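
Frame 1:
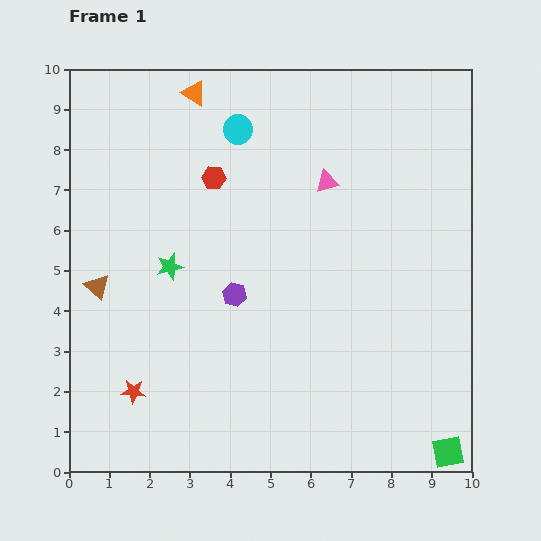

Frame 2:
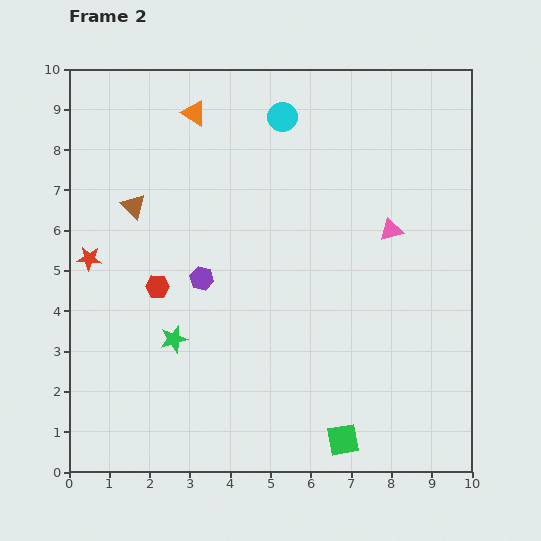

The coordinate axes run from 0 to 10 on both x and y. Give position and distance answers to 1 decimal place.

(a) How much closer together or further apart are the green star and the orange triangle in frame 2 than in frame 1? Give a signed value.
+1.3

Distance in frame 1: 4.3. Distance in frame 2: 5.6.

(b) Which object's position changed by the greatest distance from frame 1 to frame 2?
the red star

(moved 3.5; next 3.0)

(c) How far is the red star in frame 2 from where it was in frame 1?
3.5

The red star moved from (1.6, 2.0) to (0.5, 5.3), a distance of √(1.1² + 3.3²) ≈ 3.5.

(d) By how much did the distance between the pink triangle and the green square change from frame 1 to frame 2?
-2.0

Distance in frame 1: 7.3. Distance in frame 2: 5.3.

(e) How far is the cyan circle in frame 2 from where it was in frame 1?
1.1

The cyan circle moved from (4.2, 8.5) to (5.3, 8.8), a distance of √(1.1² + 0.3²) ≈ 1.1.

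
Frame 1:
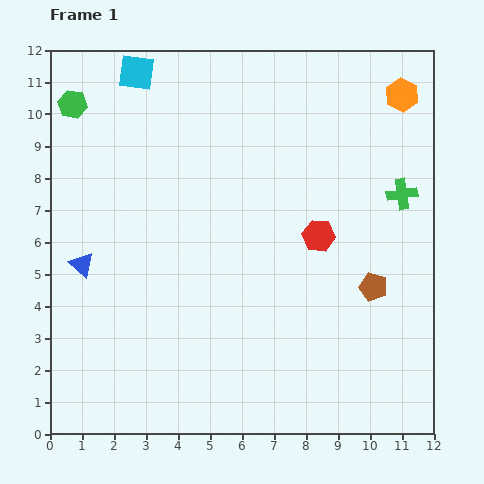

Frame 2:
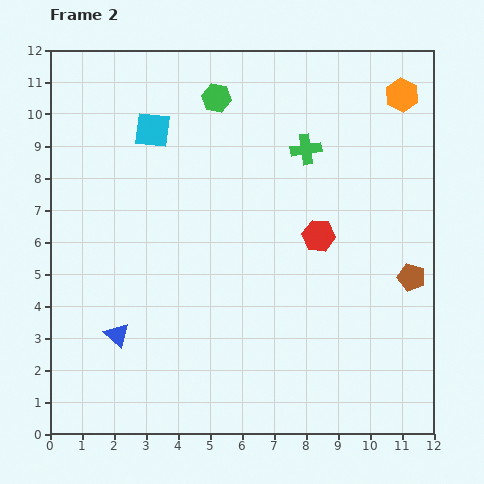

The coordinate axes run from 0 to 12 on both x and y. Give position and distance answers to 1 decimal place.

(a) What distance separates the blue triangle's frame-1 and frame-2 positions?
2.5

The blue triangle moved from (1.0, 5.3) to (2.1, 3.1), a distance of √(1.1² + 2.2²) ≈ 2.5.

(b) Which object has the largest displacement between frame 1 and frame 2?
the green hexagon

(moved 4.5; next 3.3)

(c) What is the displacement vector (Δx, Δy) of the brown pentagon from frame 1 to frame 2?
(1.2, 0.3)

The brown pentagon was at (10.1, 4.6) in frame 1 and (11.3, 4.9) in frame 2.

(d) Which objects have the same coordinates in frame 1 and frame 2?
the red hexagon, the orange hexagon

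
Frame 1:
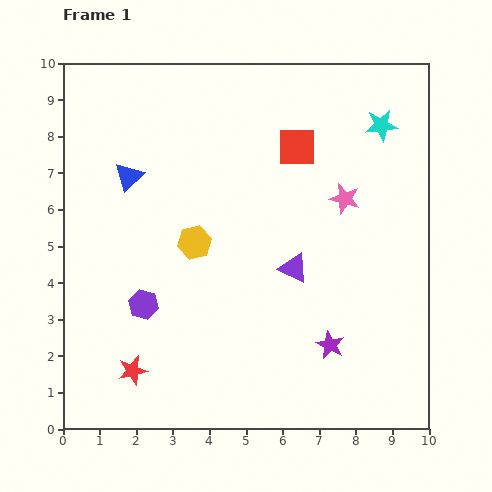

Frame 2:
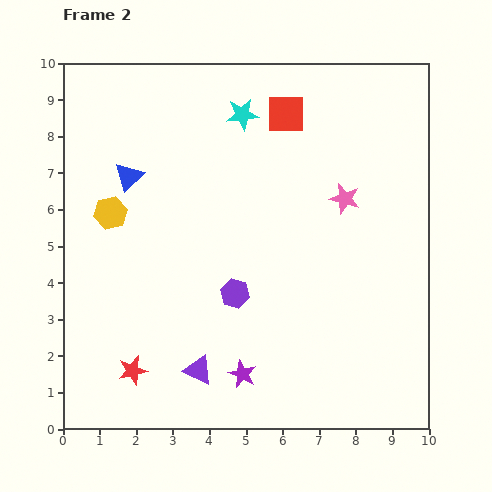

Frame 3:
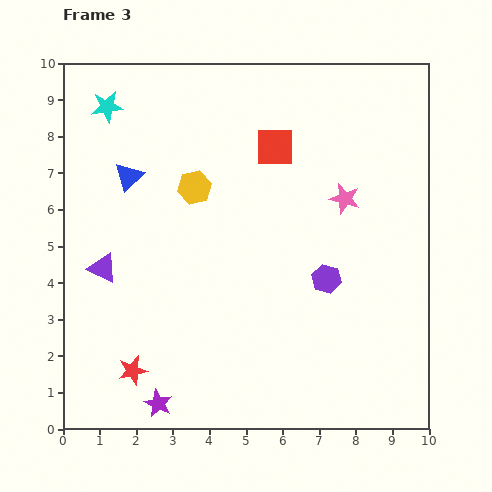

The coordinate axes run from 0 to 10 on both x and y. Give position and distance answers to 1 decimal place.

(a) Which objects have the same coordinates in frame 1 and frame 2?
the blue triangle, the red star, the pink star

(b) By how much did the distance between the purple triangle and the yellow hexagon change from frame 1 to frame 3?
+0.5

Distance in frame 1: 2.8. Distance in frame 3: 3.3.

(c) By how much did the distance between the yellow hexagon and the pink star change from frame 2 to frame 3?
-2.3

Distance in frame 2: 6.4. Distance in frame 3: 4.1.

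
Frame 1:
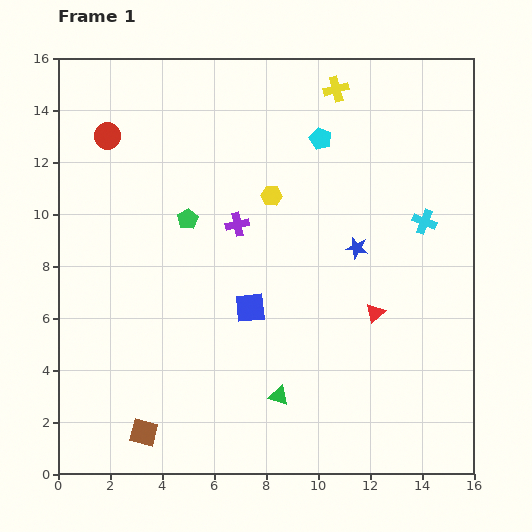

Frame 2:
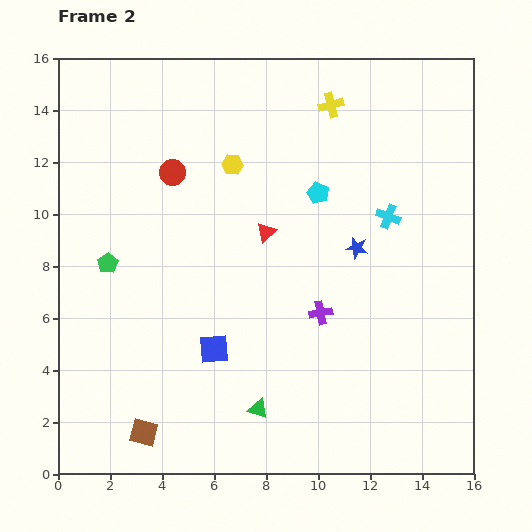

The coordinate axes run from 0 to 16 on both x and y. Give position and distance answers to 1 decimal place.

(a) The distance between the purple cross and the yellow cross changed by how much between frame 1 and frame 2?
+1.6

Distance in frame 1: 6.4. Distance in frame 2: 8.0.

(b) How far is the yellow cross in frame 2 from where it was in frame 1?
0.6

The yellow cross moved from (10.7, 14.8) to (10.5, 14.2), a distance of √(0.2² + 0.6²) ≈ 0.6.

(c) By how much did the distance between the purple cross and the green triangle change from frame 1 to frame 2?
-2.4

Distance in frame 1: 6.8. Distance in frame 2: 4.4.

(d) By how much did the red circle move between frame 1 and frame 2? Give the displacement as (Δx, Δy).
(2.5, -1.4)

The red circle was at (1.9, 13.0) in frame 1 and (4.4, 11.6) in frame 2.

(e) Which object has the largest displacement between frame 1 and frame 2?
the red triangle

(moved 5.2; next 4.7)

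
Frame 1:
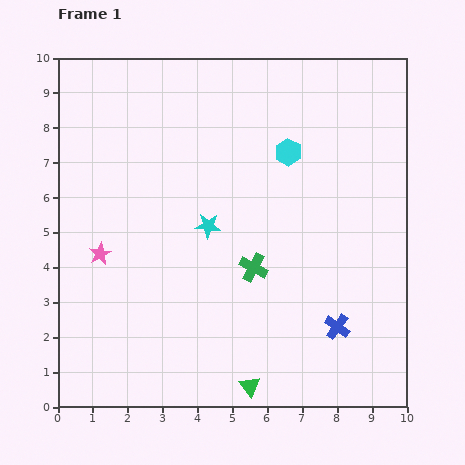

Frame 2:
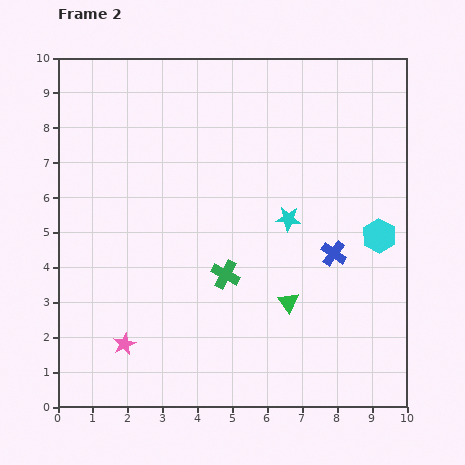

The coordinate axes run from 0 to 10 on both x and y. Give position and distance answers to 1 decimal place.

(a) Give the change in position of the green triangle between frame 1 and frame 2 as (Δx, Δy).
(1.1, 2.4)

The green triangle was at (5.5, 0.6) in frame 1 and (6.6, 3.0) in frame 2.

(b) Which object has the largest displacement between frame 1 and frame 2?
the cyan hexagon

(moved 3.5; next 2.7)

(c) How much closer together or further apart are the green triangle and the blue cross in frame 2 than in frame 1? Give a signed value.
-1.1

Distance in frame 1: 3.0. Distance in frame 2: 1.9.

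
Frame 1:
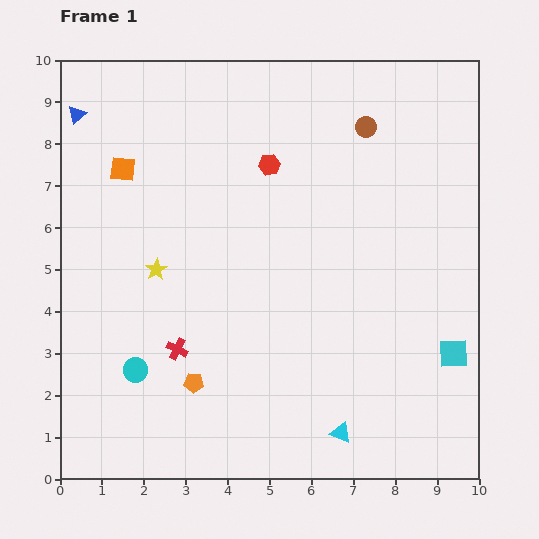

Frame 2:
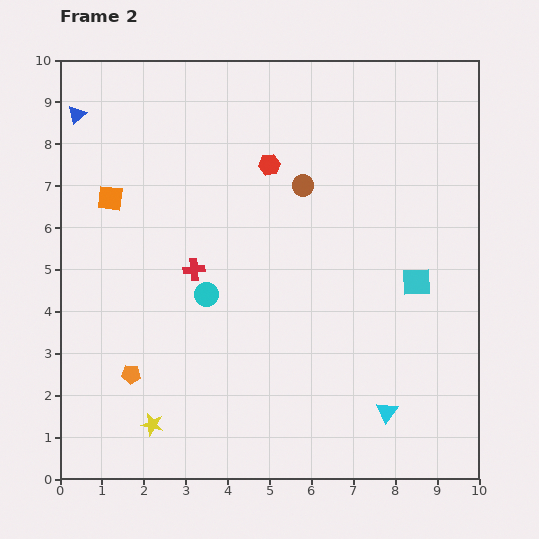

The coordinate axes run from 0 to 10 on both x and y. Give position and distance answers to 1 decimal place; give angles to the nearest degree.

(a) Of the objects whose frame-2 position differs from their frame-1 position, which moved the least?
the orange square

(moved 0.8)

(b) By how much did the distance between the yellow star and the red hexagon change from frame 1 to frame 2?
+3.1

Distance in frame 1: 3.7. Distance in frame 2: 6.8.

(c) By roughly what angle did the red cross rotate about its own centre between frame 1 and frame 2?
32° counter-clockwise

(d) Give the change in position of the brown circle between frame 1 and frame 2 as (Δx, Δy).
(-1.5, -1.4)

The brown circle was at (7.3, 8.4) in frame 1 and (5.8, 7.0) in frame 2.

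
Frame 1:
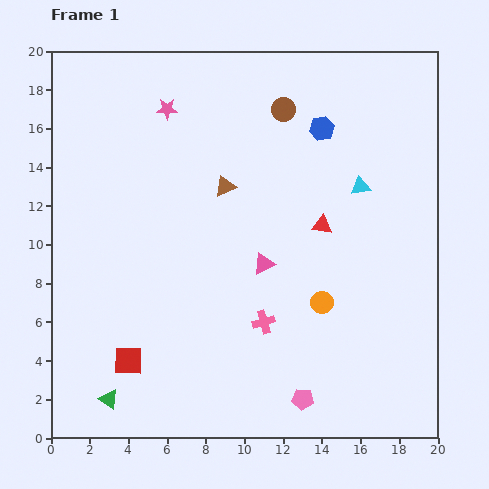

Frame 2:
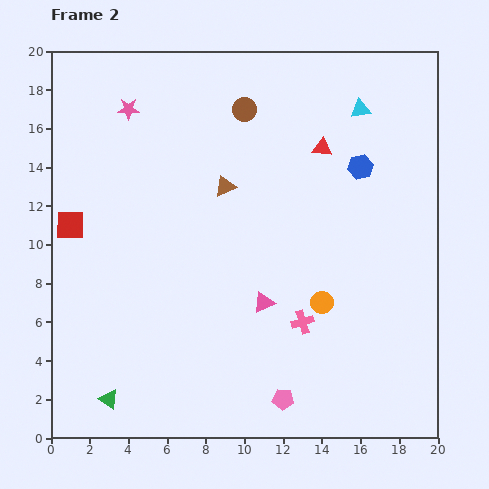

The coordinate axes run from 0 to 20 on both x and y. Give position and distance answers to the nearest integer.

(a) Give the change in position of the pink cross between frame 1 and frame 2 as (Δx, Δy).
(2, 0)

The pink cross was at (11, 6) in frame 1 and (13, 6) in frame 2.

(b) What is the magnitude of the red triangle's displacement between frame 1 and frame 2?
4

The red triangle moved from (14, 11) to (14, 15), a distance of √(0² + 4²) ≈ 4.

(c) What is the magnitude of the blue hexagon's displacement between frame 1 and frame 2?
3

The blue hexagon moved from (14, 16) to (16, 14), a distance of √(2² + 2²) ≈ 3.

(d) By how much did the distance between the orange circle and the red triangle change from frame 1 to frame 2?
+4

Distance in frame 1: 4. Distance in frame 2: 8.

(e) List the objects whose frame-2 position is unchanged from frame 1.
the orange circle, the green triangle, the brown triangle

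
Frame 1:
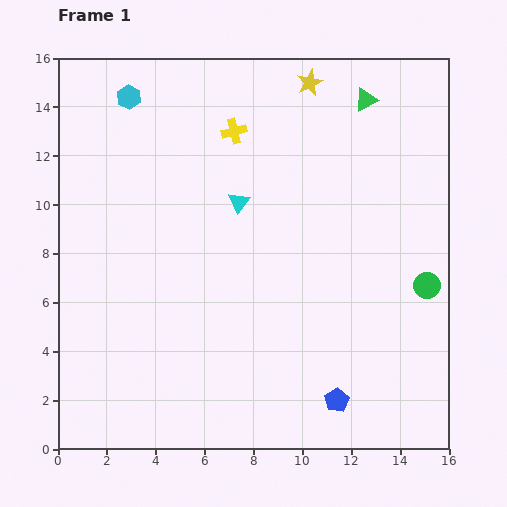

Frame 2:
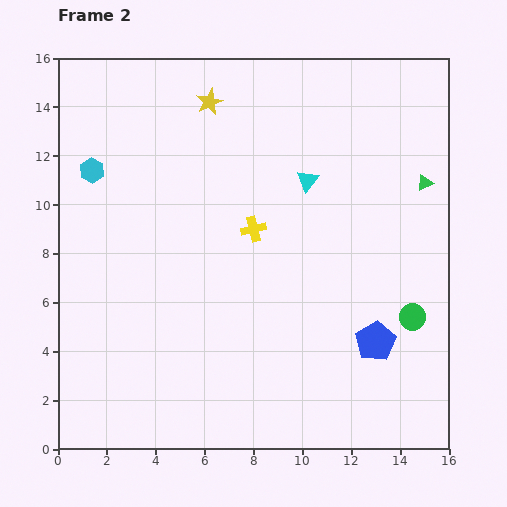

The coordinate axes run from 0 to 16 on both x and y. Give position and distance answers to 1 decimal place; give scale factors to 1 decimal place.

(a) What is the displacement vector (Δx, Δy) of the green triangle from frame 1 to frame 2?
(2.4, -3.4)

The green triangle was at (12.6, 14.3) in frame 1 and (15.0, 10.9) in frame 2.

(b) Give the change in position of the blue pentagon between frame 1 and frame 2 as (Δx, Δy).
(1.6, 2.4)

The blue pentagon was at (11.4, 2.0) in frame 1 and (13.0, 4.4) in frame 2.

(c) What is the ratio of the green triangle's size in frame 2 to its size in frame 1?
0.7×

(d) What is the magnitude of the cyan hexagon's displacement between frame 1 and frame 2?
3.4

The cyan hexagon moved from (2.9, 14.4) to (1.4, 11.4), a distance of √(1.5² + 3.0²) ≈ 3.4.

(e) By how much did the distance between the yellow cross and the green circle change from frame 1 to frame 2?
-2.7

Distance in frame 1: 10.1. Distance in frame 2: 7.4.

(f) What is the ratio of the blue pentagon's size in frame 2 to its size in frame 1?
1.7×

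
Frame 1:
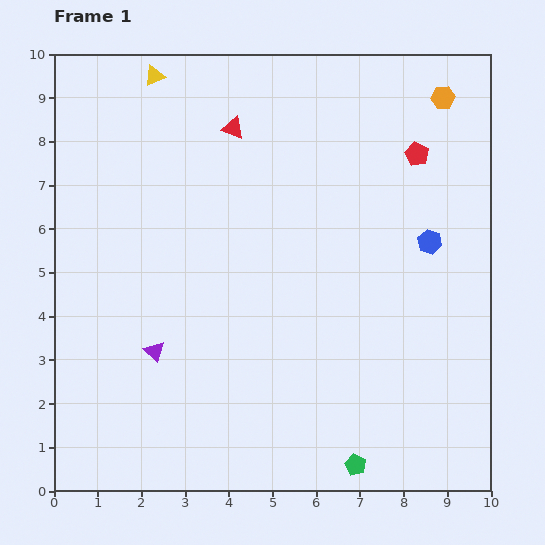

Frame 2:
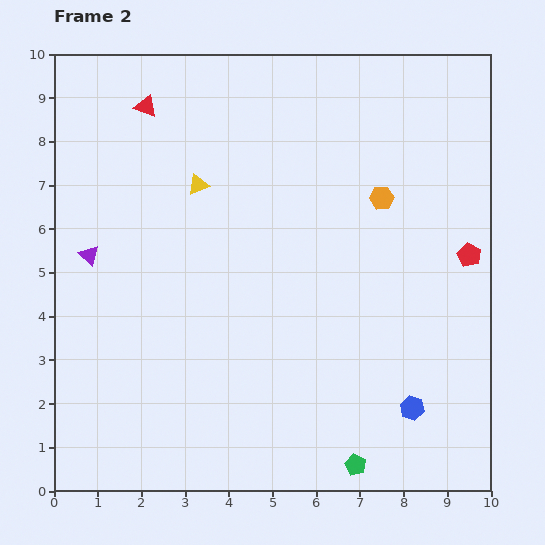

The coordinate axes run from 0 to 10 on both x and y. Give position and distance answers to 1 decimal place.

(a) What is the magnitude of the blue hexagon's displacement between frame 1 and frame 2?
3.8

The blue hexagon moved from (8.6, 5.7) to (8.2, 1.9), a distance of √(0.4² + 3.8²) ≈ 3.8.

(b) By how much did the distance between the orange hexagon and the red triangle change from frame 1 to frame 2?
+0.9

Distance in frame 1: 4.9. Distance in frame 2: 5.8.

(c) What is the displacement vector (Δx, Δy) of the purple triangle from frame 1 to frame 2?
(-1.5, 2.2)

The purple triangle was at (2.3, 3.2) in frame 1 and (0.8, 5.4) in frame 2.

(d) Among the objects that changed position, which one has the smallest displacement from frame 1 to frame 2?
the red triangle

(moved 2.1)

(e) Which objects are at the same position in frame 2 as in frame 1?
the green pentagon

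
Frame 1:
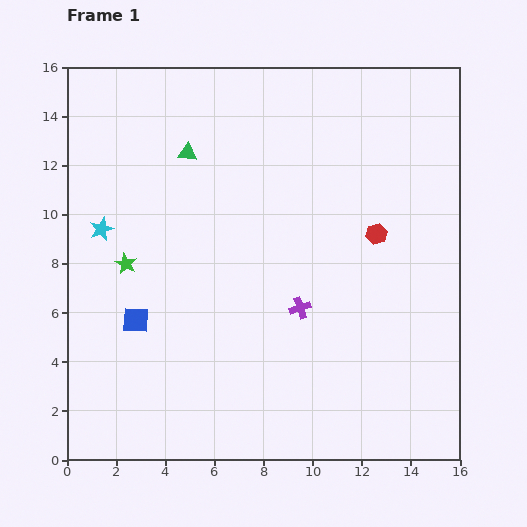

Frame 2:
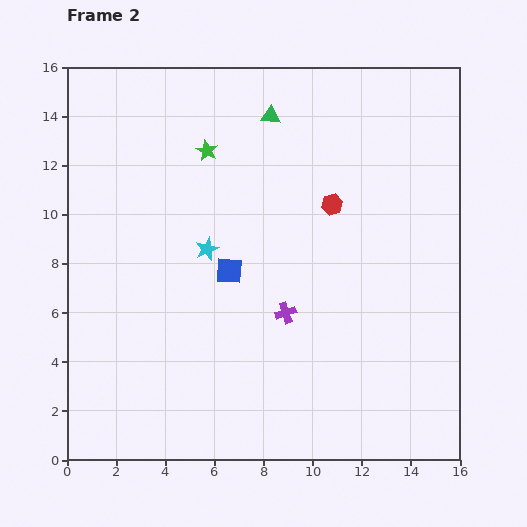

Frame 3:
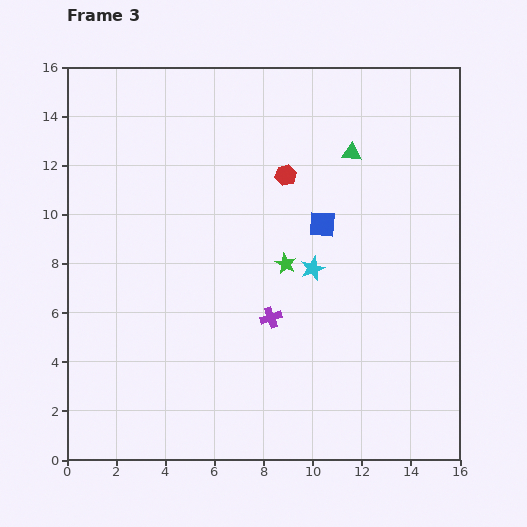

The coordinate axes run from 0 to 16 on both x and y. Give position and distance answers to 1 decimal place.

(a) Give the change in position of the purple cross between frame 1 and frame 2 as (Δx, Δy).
(-0.6, -0.2)

The purple cross was at (9.5, 6.2) in frame 1 and (8.9, 6.0) in frame 2.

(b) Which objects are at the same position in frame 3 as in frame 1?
none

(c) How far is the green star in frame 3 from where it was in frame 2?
5.6

The green star moved from (5.7, 12.6) to (8.9, 8.0), a distance of √(3.2² + 4.6²) ≈ 5.6.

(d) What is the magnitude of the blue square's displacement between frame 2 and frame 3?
4.2

The blue square moved from (6.6, 7.7) to (10.4, 9.6), a distance of √(3.8² + 1.9²) ≈ 4.2.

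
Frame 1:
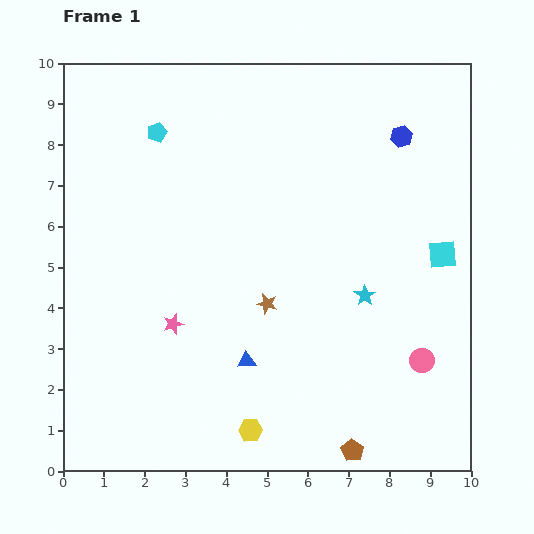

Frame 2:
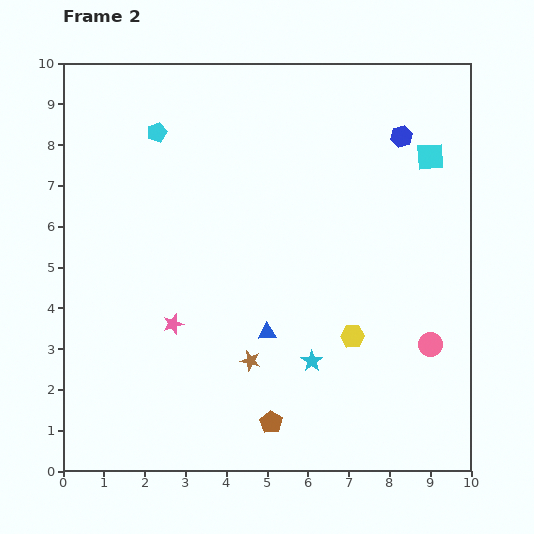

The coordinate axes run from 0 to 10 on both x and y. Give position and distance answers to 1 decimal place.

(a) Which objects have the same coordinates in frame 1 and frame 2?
the cyan pentagon, the blue hexagon, the pink star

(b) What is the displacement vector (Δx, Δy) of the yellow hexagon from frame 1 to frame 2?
(2.5, 2.3)

The yellow hexagon was at (4.6, 1.0) in frame 1 and (7.1, 3.3) in frame 2.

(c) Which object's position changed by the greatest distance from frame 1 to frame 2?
the yellow hexagon

(moved 3.4; next 2.4)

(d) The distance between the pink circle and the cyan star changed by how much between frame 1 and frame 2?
+0.8

Distance in frame 1: 2.1. Distance in frame 2: 2.9.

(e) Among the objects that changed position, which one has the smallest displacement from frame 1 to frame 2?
the pink circle

(moved 0.4)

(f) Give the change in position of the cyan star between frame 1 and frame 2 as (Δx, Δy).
(-1.3, -1.6)

The cyan star was at (7.4, 4.3) in frame 1 and (6.1, 2.7) in frame 2.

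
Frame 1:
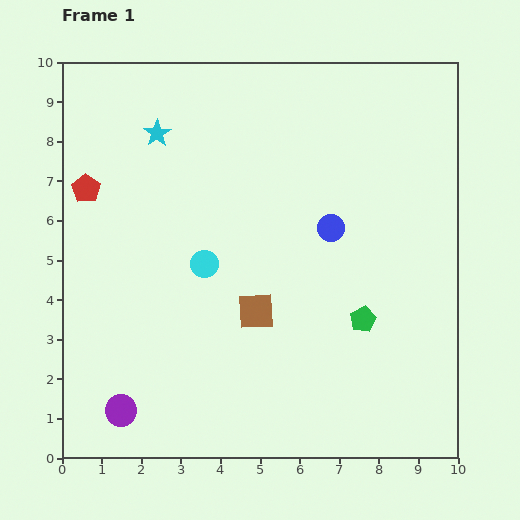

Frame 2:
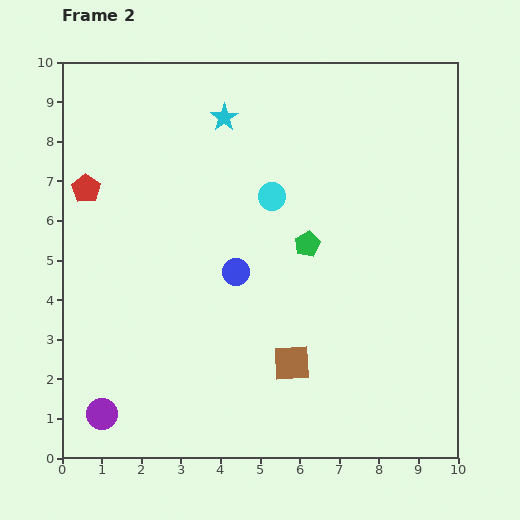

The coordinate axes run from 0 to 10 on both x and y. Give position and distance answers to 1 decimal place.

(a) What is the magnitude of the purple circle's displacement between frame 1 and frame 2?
0.5

The purple circle moved from (1.5, 1.2) to (1.0, 1.1), a distance of √(0.5² + 0.1²) ≈ 0.5.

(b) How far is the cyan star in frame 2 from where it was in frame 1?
1.7

The cyan star moved from (2.4, 8.2) to (4.1, 8.6), a distance of √(1.7² + 0.4²) ≈ 1.7.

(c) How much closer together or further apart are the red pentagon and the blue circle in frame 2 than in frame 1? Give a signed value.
-2.0

Distance in frame 1: 6.3. Distance in frame 2: 4.3.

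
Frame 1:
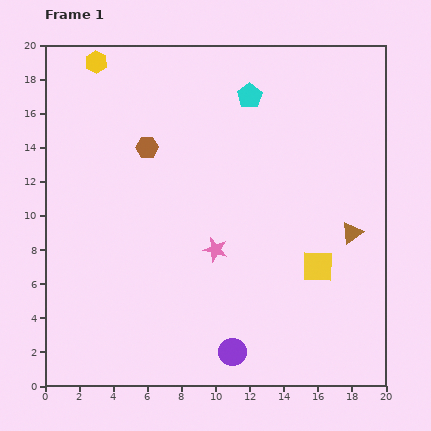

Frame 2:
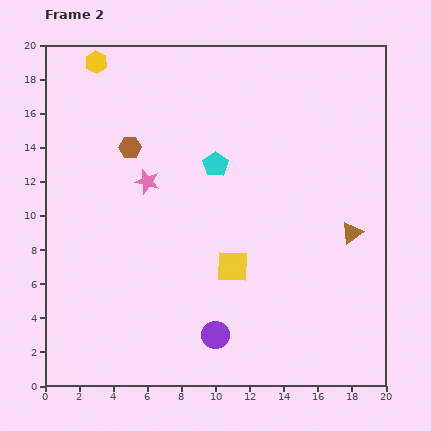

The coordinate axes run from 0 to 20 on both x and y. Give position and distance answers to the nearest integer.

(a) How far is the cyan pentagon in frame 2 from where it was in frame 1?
4

The cyan pentagon moved from (12, 17) to (10, 13), a distance of √(2² + 4²) ≈ 4.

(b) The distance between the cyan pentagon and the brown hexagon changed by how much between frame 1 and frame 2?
-2

Distance in frame 1: 7. Distance in frame 2: 5.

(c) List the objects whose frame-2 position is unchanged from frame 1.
the brown triangle, the yellow hexagon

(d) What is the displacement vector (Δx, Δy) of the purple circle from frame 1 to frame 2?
(-1, 1)

The purple circle was at (11, 2) in frame 1 and (10, 3) in frame 2.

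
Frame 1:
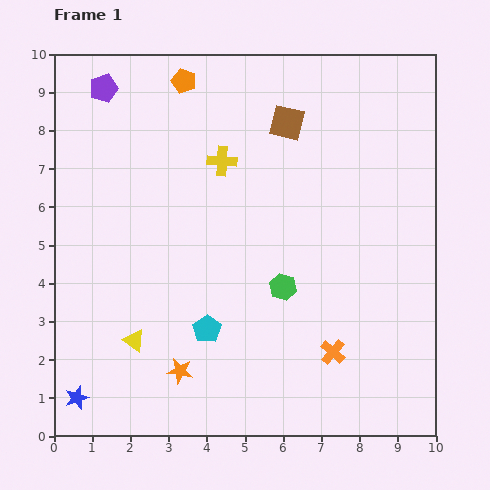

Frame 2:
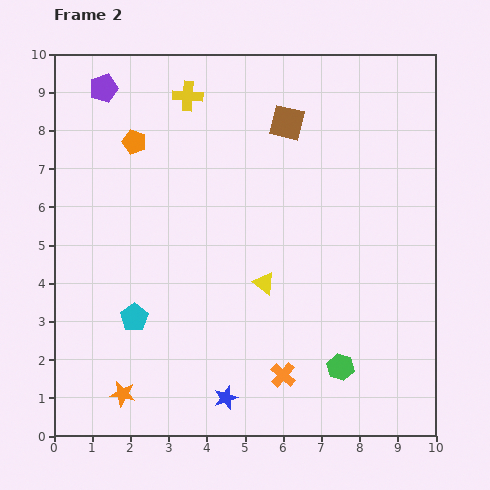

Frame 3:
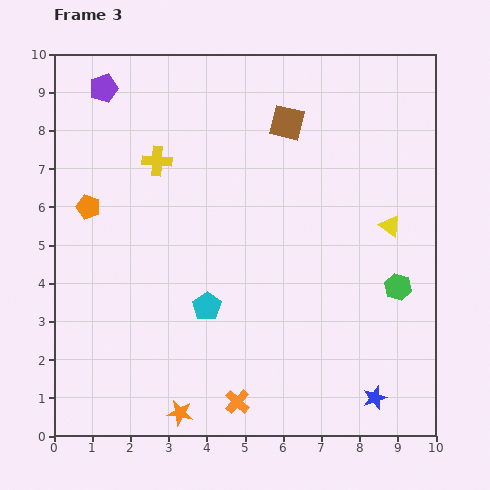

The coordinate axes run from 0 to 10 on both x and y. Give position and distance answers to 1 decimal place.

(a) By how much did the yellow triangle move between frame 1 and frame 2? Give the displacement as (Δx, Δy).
(3.4, 1.5)

The yellow triangle was at (2.1, 2.5) in frame 1 and (5.5, 4.0) in frame 2.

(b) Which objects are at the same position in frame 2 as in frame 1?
the purple pentagon, the brown square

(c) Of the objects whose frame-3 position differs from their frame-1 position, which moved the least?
the cyan pentagon

(moved 0.6)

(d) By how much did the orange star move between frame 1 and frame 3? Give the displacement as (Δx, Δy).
(0.0, -1.1)

The orange star was at (3.3, 1.7) in frame 1 and (3.3, 0.6) in frame 3.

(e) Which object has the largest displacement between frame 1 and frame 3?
the blue star

(moved 7.8; next 7.3)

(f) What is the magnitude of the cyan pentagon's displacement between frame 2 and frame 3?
1.9

The cyan pentagon moved from (2.1, 3.1) to (4.0, 3.4), a distance of √(1.9² + 0.3²) ≈ 1.9.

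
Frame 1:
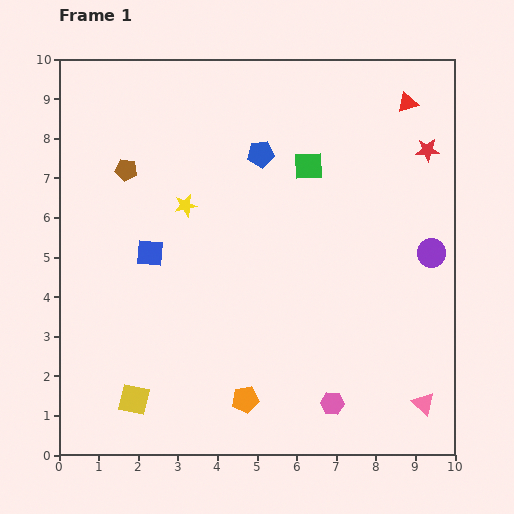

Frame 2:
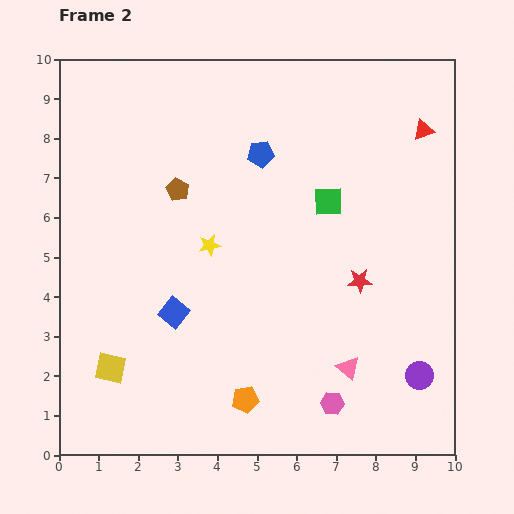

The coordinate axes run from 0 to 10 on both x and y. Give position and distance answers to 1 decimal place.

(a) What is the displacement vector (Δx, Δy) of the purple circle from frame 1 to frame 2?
(-0.3, -3.1)

The purple circle was at (9.4, 5.1) in frame 1 and (9.1, 2.0) in frame 2.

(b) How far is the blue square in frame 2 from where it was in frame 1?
1.6

The blue square moved from (2.3, 5.1) to (2.9, 3.6), a distance of √(0.6² + 1.5²) ≈ 1.6.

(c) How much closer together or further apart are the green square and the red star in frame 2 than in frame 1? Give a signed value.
-0.8

Distance in frame 1: 3.0. Distance in frame 2: 2.2.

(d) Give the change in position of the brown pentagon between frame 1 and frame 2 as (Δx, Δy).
(1.3, -0.5)

The brown pentagon was at (1.7, 7.2) in frame 1 and (3.0, 6.7) in frame 2.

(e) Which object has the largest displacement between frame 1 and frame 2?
the red star

(moved 3.7; next 3.1)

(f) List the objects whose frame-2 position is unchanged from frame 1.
the pink hexagon, the orange pentagon, the blue pentagon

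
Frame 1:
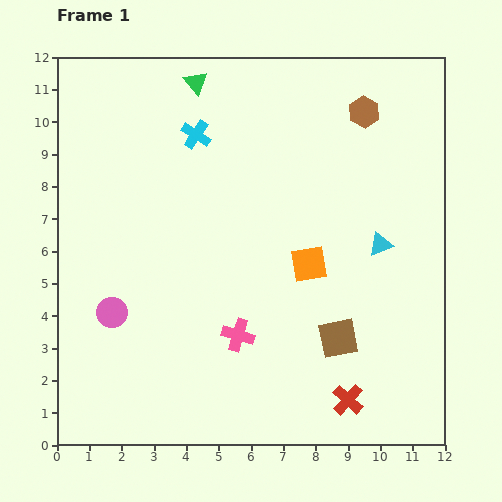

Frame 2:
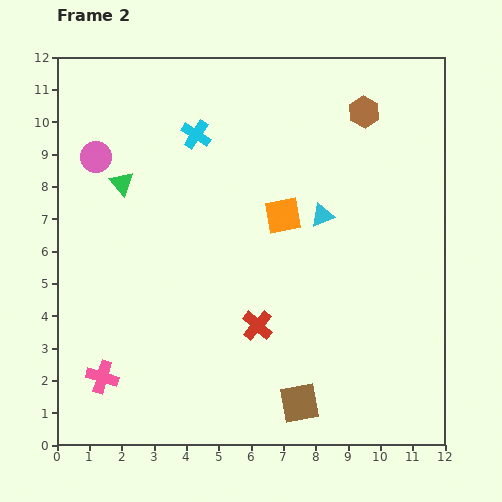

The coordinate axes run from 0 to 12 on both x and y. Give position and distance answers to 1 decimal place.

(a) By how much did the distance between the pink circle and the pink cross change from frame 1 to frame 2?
+2.8

Distance in frame 1: 4.0. Distance in frame 2: 6.8.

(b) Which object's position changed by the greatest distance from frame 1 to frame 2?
the pink circle

(moved 4.8; next 4.4)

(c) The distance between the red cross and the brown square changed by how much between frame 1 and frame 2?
+0.8

Distance in frame 1: 1.9. Distance in frame 2: 2.7.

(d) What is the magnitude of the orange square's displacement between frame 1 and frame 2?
1.7

The orange square moved from (7.8, 5.6) to (7.0, 7.1), a distance of √(0.8² + 1.5²) ≈ 1.7.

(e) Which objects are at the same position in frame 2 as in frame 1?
the brown hexagon, the cyan cross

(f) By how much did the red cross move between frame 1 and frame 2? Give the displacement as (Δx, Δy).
(-2.8, 2.3)

The red cross was at (9.0, 1.4) in frame 1 and (6.2, 3.7) in frame 2.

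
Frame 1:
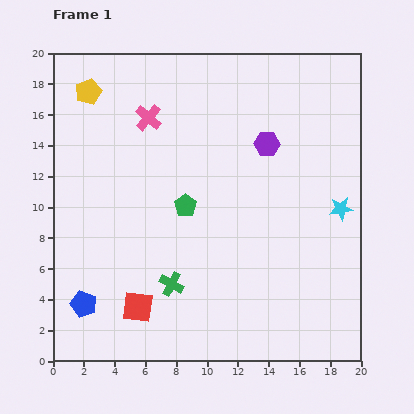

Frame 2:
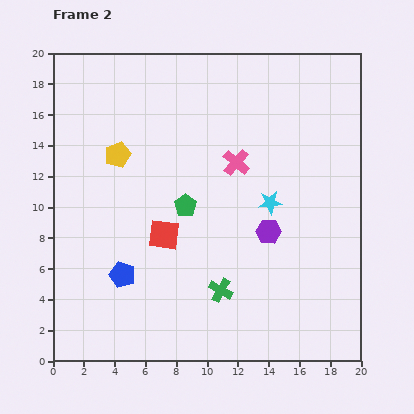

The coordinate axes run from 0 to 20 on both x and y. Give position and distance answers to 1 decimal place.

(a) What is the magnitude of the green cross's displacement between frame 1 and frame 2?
3.2

The green cross moved from (7.7, 5.0) to (10.9, 4.6), a distance of √(3.2² + 0.4²) ≈ 3.2.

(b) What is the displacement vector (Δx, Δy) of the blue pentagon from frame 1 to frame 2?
(2.5, 1.9)

The blue pentagon was at (2.0, 3.7) in frame 1 and (4.5, 5.6) in frame 2.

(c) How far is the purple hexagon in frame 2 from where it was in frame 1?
5.7

The purple hexagon moved from (13.9, 14.1) to (14.0, 8.4), a distance of √(0.1² + 5.7²) ≈ 5.7.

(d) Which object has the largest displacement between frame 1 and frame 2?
the pink cross

(moved 6.4; next 5.7)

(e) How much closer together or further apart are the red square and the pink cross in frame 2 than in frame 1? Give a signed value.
-5.7

Distance in frame 1: 12.3. Distance in frame 2: 6.6.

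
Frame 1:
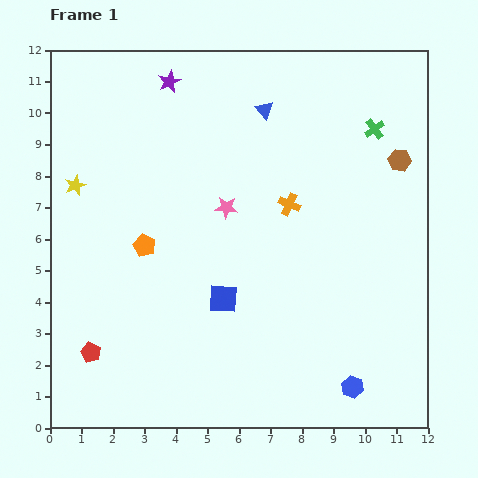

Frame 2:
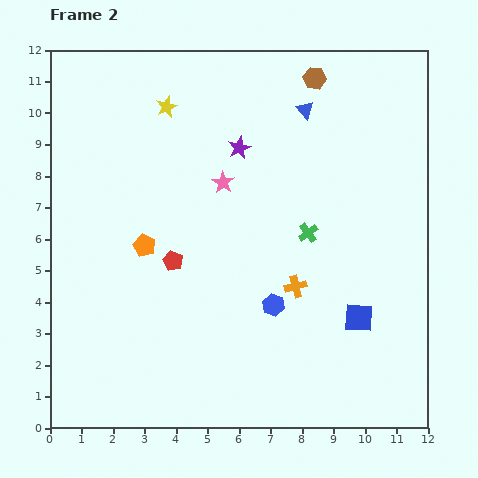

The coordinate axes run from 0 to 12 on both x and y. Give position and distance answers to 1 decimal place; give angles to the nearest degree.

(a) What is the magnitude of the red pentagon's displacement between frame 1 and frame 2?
3.9

The red pentagon moved from (1.3, 2.4) to (3.9, 5.3), a distance of √(2.6² + 2.9²) ≈ 3.9.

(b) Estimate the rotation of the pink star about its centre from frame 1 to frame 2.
29° clockwise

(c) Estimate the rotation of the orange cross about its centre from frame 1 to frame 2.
39° counter-clockwise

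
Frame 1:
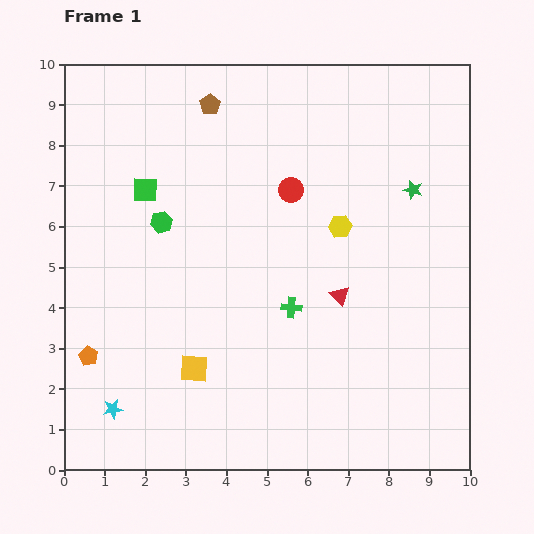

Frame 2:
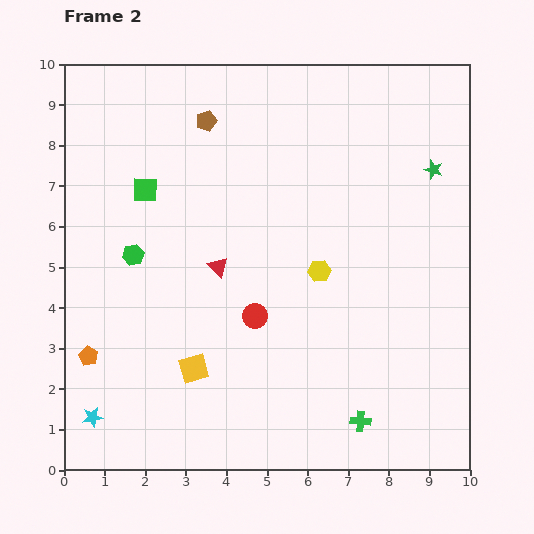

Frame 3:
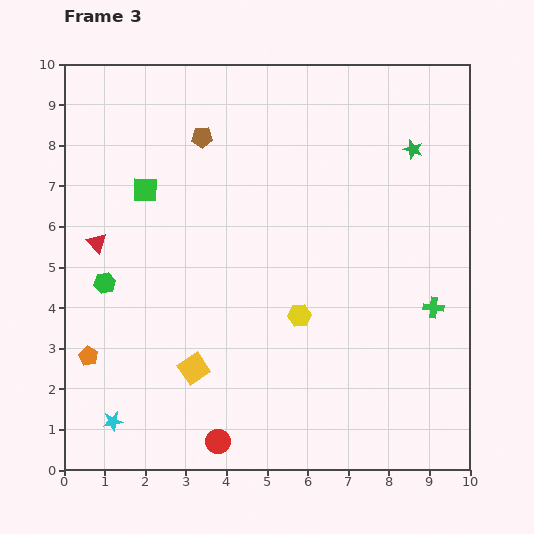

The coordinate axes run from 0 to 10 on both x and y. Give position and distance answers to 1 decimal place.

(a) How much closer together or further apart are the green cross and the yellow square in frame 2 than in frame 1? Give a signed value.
+1.5

Distance in frame 1: 2.8. Distance in frame 2: 4.3.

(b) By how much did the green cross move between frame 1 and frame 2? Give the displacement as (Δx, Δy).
(1.7, -2.8)

The green cross was at (5.6, 4.0) in frame 1 and (7.3, 1.2) in frame 2.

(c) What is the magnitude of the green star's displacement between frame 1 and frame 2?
0.7

The green star moved from (8.6, 6.9) to (9.1, 7.4), a distance of √(0.5² + 0.5²) ≈ 0.7.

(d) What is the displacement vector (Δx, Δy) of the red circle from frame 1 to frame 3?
(-1.8, -6.2)

The red circle was at (5.6, 6.9) in frame 1 and (3.8, 0.7) in frame 3.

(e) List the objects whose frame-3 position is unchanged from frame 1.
the orange pentagon, the green square, the yellow square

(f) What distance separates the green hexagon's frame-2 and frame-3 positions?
1.0

The green hexagon moved from (1.7, 5.3) to (1.0, 4.6), a distance of √(0.7² + 0.7²) ≈ 1.0.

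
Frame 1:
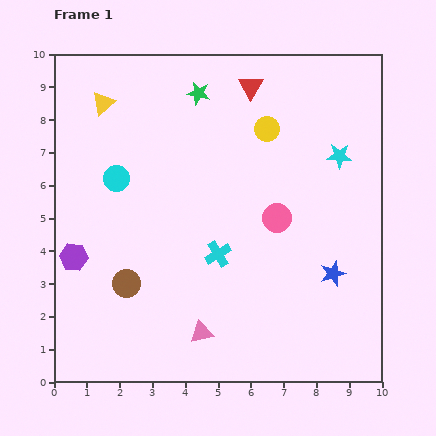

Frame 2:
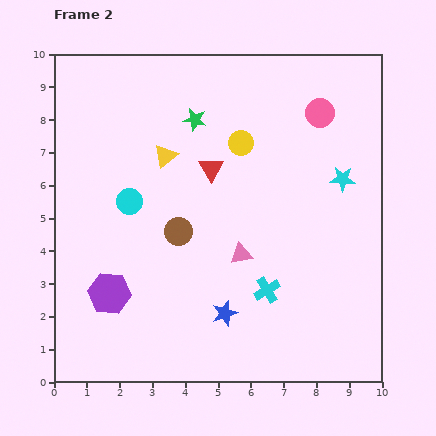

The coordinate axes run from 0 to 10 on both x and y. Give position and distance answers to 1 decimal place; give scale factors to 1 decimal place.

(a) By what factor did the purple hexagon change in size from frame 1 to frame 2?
1.5×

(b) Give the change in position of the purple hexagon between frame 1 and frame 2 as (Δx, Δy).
(1.1, -1.1)

The purple hexagon was at (0.6, 3.8) in frame 1 and (1.7, 2.7) in frame 2.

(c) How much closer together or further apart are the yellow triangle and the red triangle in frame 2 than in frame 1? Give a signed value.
-3.0

Distance in frame 1: 4.5. Distance in frame 2: 1.5.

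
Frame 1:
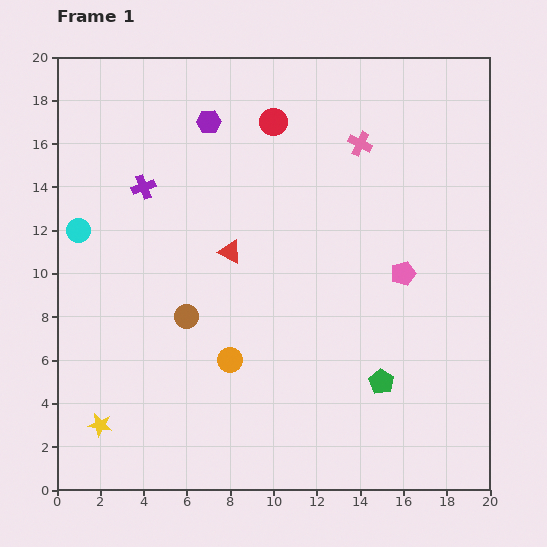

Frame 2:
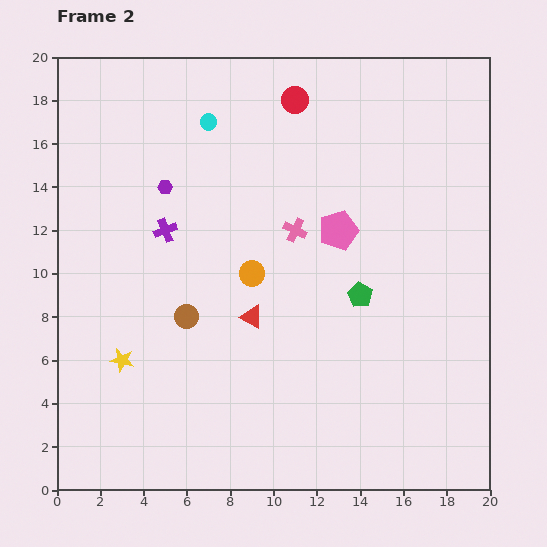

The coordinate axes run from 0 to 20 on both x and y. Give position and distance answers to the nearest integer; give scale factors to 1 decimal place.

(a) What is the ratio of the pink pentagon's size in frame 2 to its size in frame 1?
1.6×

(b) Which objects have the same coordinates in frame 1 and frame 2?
the brown circle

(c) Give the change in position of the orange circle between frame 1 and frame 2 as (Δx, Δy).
(1, 4)

The orange circle was at (8, 6) in frame 1 and (9, 10) in frame 2.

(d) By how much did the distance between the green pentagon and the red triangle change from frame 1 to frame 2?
-4

Distance in frame 1: 9. Distance in frame 2: 5.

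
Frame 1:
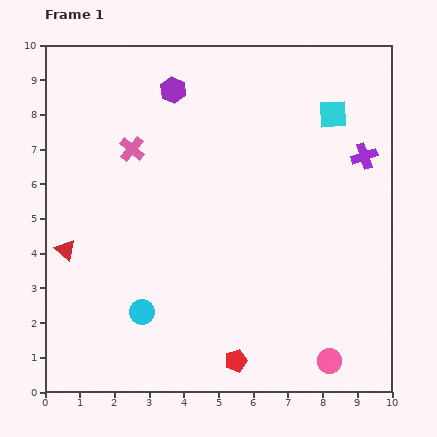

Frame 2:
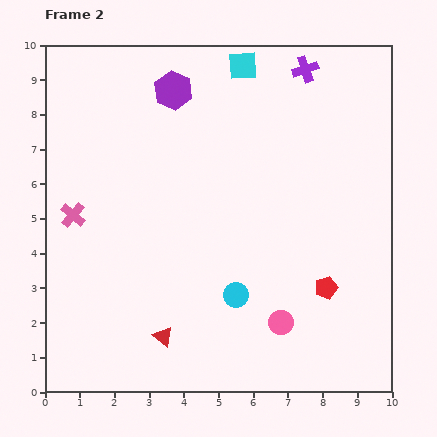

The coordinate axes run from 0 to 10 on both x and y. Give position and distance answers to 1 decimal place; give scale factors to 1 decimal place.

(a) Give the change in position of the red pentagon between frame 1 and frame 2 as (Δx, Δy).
(2.6, 2.1)

The red pentagon was at (5.5, 0.9) in frame 1 and (8.1, 3.0) in frame 2.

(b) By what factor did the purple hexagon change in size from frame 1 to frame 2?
1.5×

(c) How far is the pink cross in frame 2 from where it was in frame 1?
2.5

The pink cross moved from (2.5, 7.0) to (0.8, 5.1), a distance of √(1.7² + 1.9²) ≈ 2.5.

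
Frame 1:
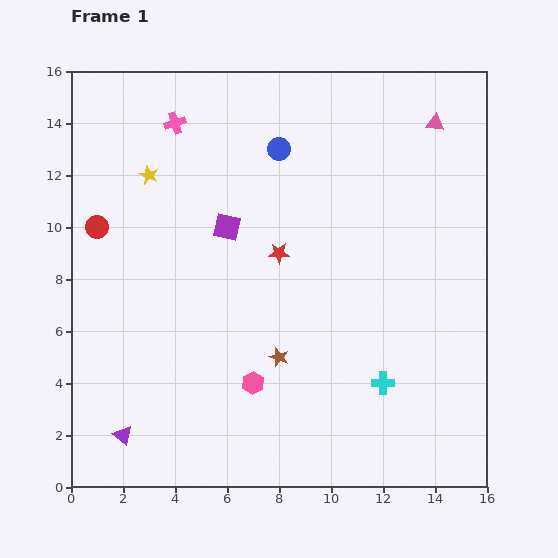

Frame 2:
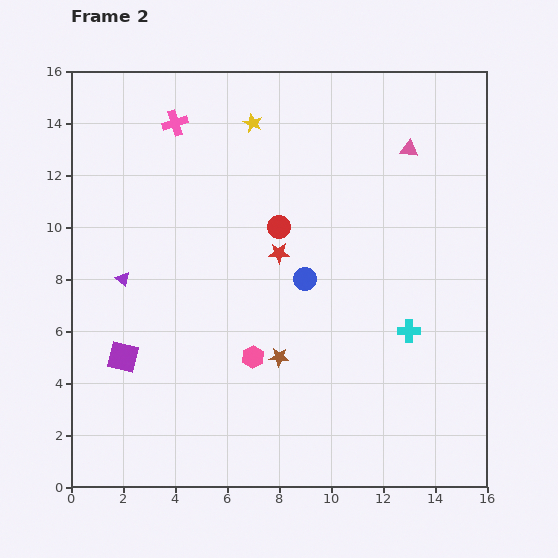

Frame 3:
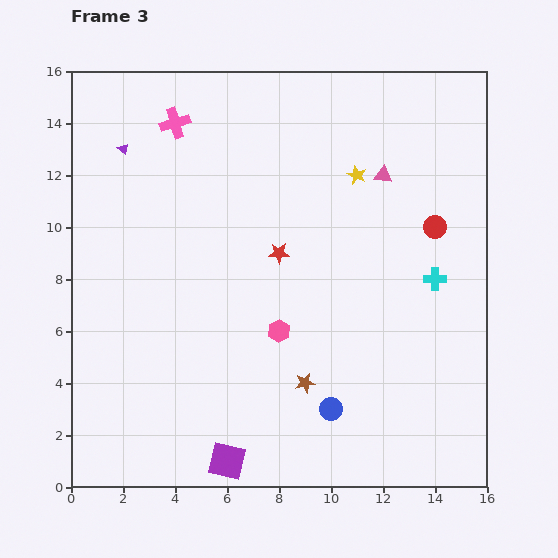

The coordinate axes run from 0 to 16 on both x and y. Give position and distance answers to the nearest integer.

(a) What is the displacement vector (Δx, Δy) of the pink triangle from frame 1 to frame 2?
(-1, -1)

The pink triangle was at (14, 14) in frame 1 and (13, 13) in frame 2.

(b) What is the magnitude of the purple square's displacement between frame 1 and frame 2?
6

The purple square moved from (6, 10) to (2, 5), a distance of √(4² + 5²) ≈ 6.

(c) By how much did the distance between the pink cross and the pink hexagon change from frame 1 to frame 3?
-1

Distance in frame 1: 10. Distance in frame 3: 9.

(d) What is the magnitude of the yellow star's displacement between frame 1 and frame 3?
8

The yellow star moved from (3, 12) to (11, 12), a distance of √(8² + 0²) ≈ 8.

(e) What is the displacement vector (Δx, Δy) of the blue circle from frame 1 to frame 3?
(2, -10)

The blue circle was at (8, 13) in frame 1 and (10, 3) in frame 3.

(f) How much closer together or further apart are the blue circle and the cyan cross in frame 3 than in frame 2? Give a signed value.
+2

Distance in frame 2: 4. Distance in frame 3: 6.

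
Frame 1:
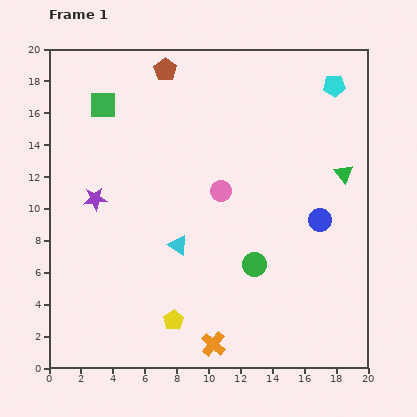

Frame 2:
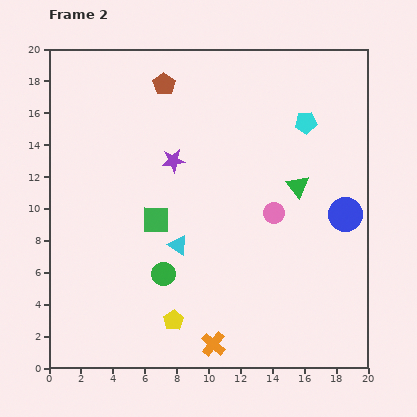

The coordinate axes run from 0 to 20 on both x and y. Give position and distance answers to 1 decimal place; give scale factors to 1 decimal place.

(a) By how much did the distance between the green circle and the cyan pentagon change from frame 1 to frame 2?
+0.7

Distance in frame 1: 12.3. Distance in frame 2: 13.0.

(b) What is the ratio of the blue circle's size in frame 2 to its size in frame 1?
1.5×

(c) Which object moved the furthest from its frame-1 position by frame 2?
the green square

(moved 7.9; next 5.7)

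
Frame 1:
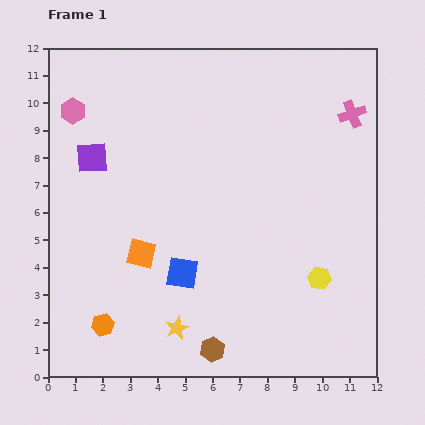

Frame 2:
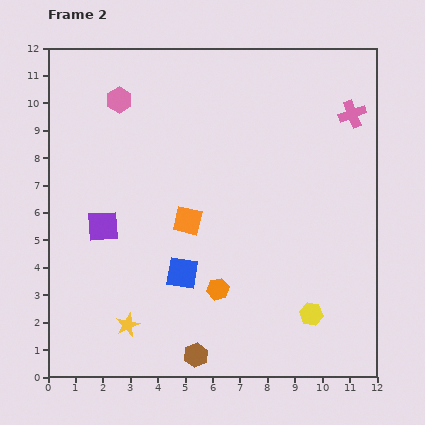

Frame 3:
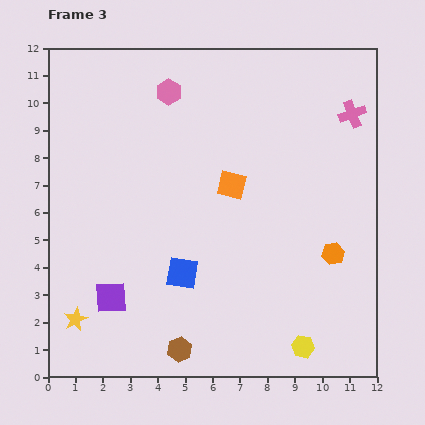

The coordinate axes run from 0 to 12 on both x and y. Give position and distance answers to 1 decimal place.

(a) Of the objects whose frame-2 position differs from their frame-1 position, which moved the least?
the brown hexagon

(moved 0.6)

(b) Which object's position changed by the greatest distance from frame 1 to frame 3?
the orange hexagon

(moved 8.8; next 5.1)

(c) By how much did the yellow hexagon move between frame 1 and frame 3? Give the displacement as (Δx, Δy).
(-0.6, -2.5)

The yellow hexagon was at (9.9, 3.6) in frame 1 and (9.3, 1.1) in frame 3.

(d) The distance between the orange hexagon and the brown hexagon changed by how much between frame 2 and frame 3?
+4.1

Distance in frame 2: 2.5. Distance in frame 3: 6.6.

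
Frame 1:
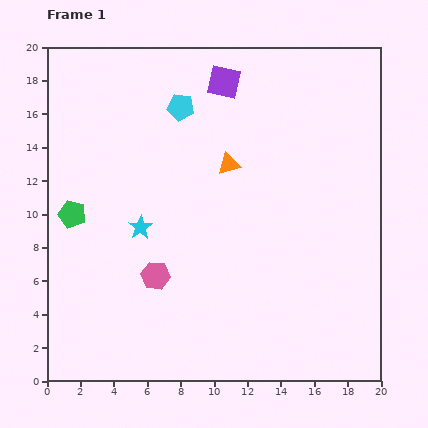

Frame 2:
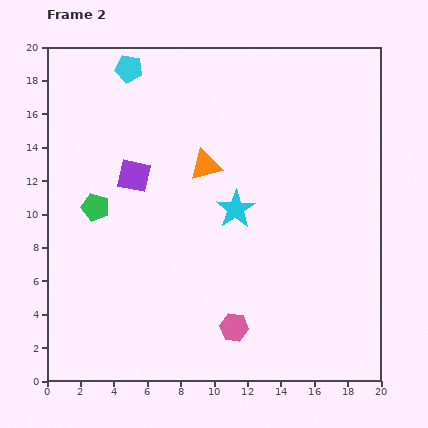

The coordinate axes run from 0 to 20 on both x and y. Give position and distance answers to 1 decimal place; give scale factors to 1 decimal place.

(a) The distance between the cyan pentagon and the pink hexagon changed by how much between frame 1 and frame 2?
+6.5

Distance in frame 1: 10.2. Distance in frame 2: 16.7.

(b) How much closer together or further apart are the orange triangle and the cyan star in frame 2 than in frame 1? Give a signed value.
-3.3

Distance in frame 1: 6.5. Distance in frame 2: 3.2.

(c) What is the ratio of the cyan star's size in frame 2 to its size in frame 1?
1.6×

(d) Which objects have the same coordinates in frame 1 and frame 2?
none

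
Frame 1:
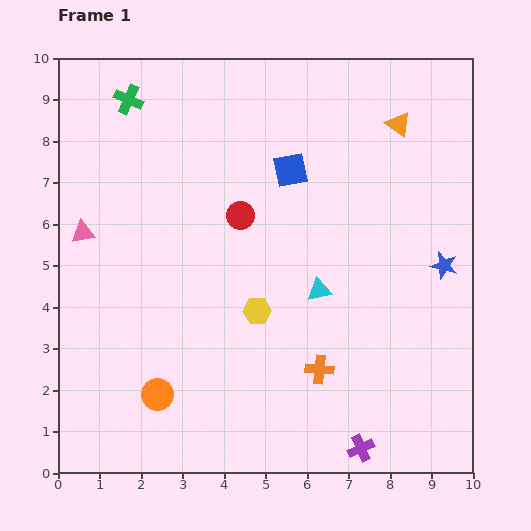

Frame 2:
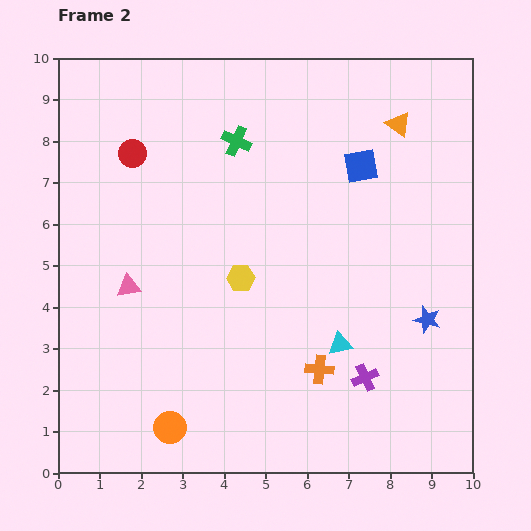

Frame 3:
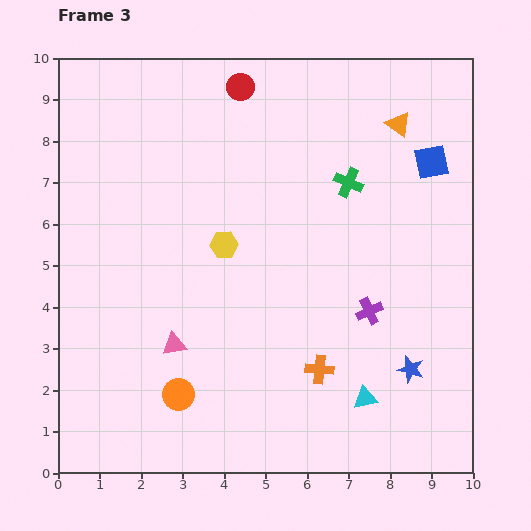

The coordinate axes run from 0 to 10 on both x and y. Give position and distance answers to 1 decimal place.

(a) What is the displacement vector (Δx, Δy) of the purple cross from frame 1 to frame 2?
(0.1, 1.7)

The purple cross was at (7.3, 0.6) in frame 1 and (7.4, 2.3) in frame 2.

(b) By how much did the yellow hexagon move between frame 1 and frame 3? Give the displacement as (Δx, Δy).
(-0.8, 1.6)

The yellow hexagon was at (4.8, 3.9) in frame 1 and (4.0, 5.5) in frame 3.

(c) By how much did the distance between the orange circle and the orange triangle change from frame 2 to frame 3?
-0.7

Distance in frame 2: 9.1. Distance in frame 3: 8.4.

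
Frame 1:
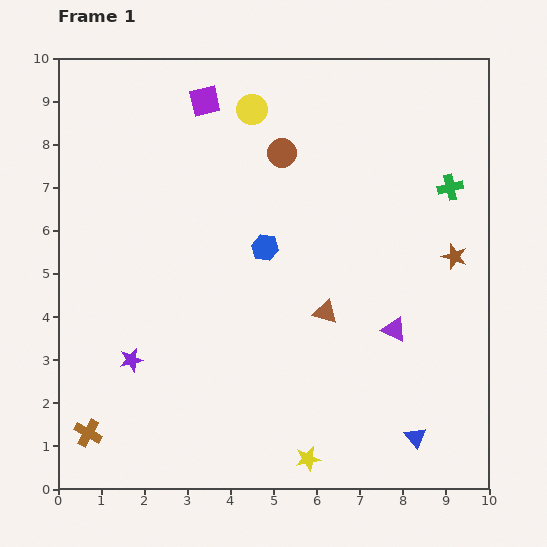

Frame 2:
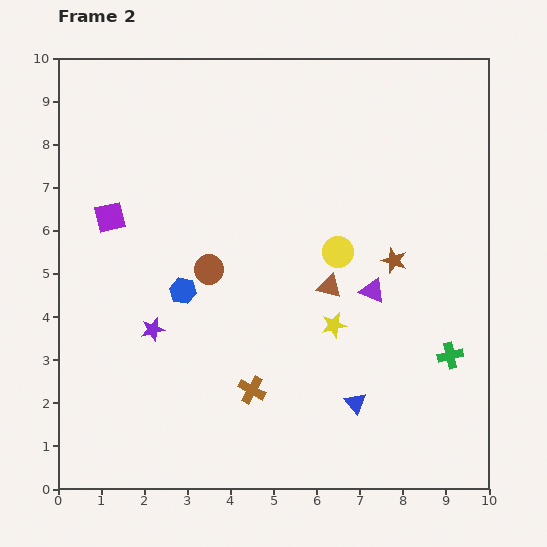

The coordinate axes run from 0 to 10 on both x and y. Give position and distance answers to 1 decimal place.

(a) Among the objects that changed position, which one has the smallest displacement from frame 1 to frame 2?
the brown triangle

(moved 0.6)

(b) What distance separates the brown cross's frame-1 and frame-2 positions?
3.9

The brown cross moved from (0.7, 1.3) to (4.5, 2.3), a distance of √(3.8² + 1.0²) ≈ 3.9.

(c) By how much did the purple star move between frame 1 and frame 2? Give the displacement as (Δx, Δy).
(0.5, 0.7)

The purple star was at (1.7, 3.0) in frame 1 and (2.2, 3.7) in frame 2.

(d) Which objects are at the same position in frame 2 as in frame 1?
none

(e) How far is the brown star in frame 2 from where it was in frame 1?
1.4

The brown star moved from (9.2, 5.4) to (7.8, 5.3), a distance of √(1.4² + 0.1²) ≈ 1.4.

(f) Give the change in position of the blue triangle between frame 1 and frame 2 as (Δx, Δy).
(-1.4, 0.8)

The blue triangle was at (8.3, 1.2) in frame 1 and (6.9, 2.0) in frame 2.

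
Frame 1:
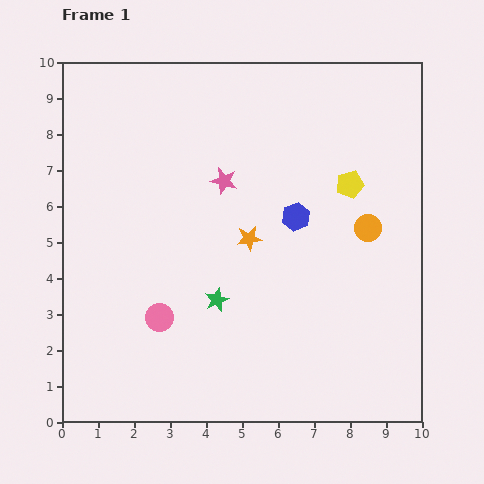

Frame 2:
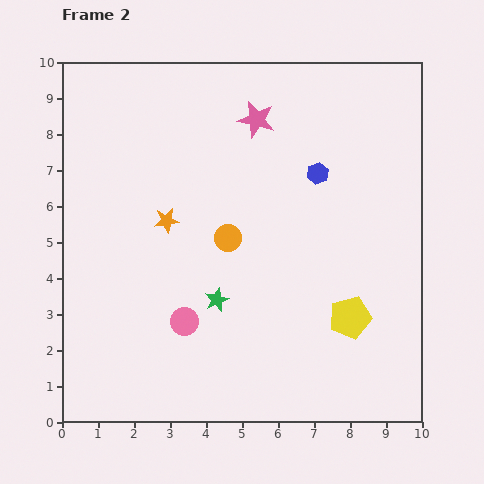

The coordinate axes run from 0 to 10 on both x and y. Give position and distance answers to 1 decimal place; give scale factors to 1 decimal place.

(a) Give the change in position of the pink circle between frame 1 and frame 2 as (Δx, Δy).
(0.7, -0.1)

The pink circle was at (2.7, 2.9) in frame 1 and (3.4, 2.8) in frame 2.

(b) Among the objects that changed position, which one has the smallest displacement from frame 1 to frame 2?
the pink circle

(moved 0.7)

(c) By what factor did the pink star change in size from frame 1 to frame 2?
1.4×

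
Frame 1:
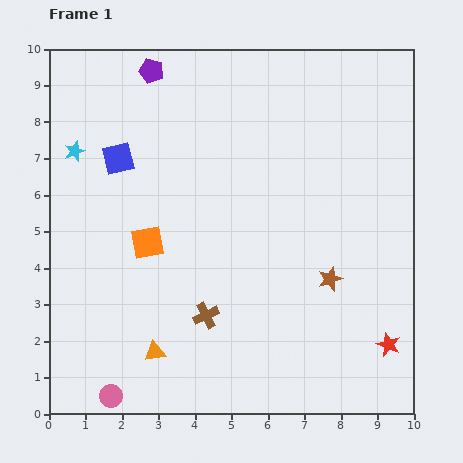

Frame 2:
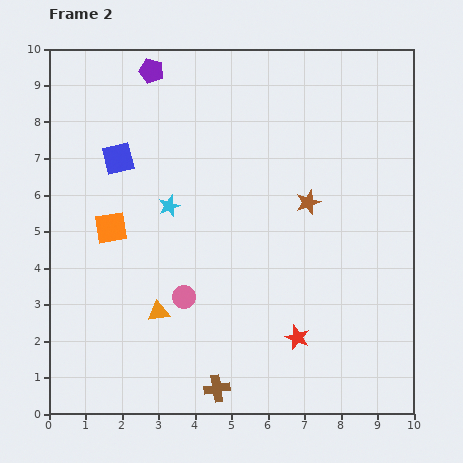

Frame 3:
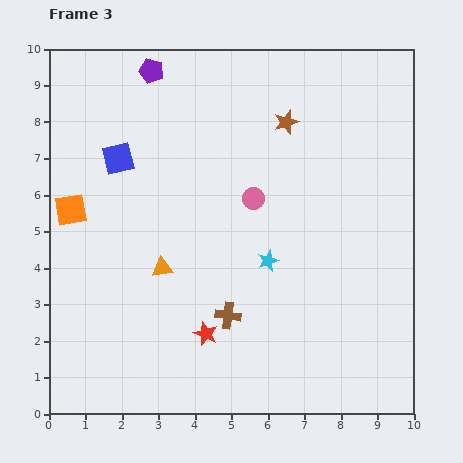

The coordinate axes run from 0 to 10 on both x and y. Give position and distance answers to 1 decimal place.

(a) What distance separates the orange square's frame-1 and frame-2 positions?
1.1

The orange square moved from (2.7, 4.7) to (1.7, 5.1), a distance of √(1.0² + 0.4²) ≈ 1.1.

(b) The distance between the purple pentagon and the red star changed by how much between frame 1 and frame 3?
-2.5

Distance in frame 1: 9.9. Distance in frame 3: 7.4.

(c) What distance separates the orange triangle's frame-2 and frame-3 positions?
1.2

The orange triangle moved from (3.0, 2.8) to (3.1, 4.0), a distance of √(0.1² + 1.2²) ≈ 1.2.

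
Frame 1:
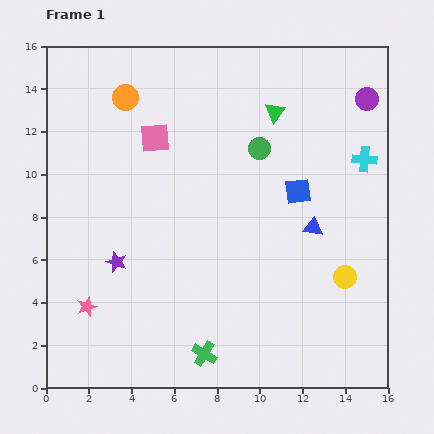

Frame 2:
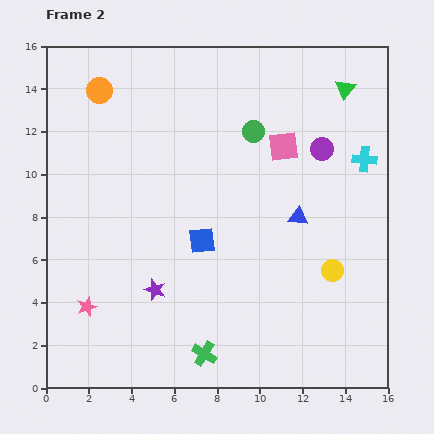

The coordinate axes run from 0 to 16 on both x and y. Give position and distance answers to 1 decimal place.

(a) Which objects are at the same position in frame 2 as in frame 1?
the green cross, the pink star, the cyan cross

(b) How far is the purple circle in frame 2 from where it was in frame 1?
3.1

The purple circle moved from (15.0, 13.5) to (12.9, 11.2), a distance of √(2.1² + 2.3²) ≈ 3.1.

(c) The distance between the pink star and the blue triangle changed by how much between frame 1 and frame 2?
-0.4

Distance in frame 1: 11.2. Distance in frame 2: 10.8.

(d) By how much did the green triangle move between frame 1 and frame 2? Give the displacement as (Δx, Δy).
(3.3, 1.1)

The green triangle was at (10.7, 12.9) in frame 1 and (14.0, 14.0) in frame 2.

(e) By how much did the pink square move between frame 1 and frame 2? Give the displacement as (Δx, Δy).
(6.0, -0.4)

The pink square was at (5.1, 11.7) in frame 1 and (11.1, 11.3) in frame 2.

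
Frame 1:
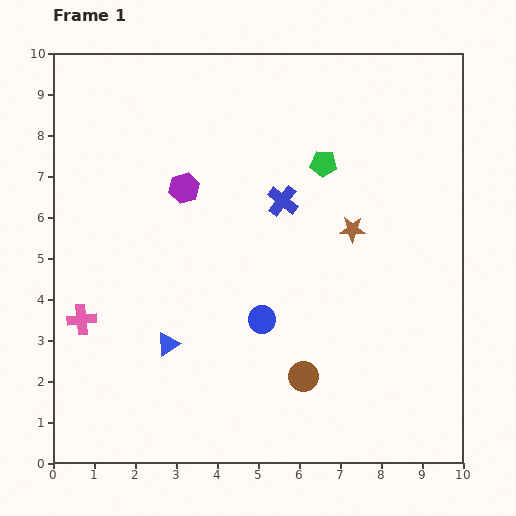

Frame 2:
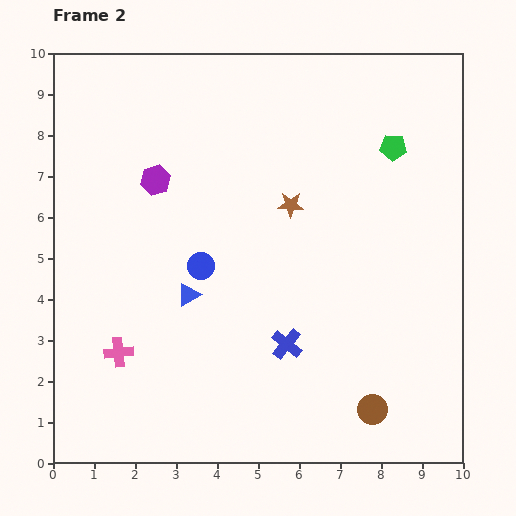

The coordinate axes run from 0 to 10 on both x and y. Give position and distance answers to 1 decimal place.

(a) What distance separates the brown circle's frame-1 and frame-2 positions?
1.9

The brown circle moved from (6.1, 2.1) to (7.8, 1.3), a distance of √(1.7² + 0.8²) ≈ 1.9.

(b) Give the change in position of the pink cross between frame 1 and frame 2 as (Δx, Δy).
(0.9, -0.8)

The pink cross was at (0.7, 3.5) in frame 1 and (1.6, 2.7) in frame 2.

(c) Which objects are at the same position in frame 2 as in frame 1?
none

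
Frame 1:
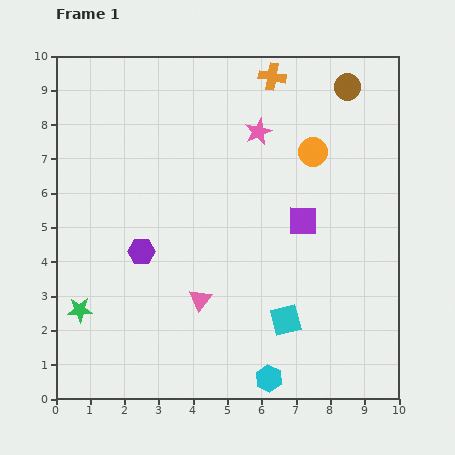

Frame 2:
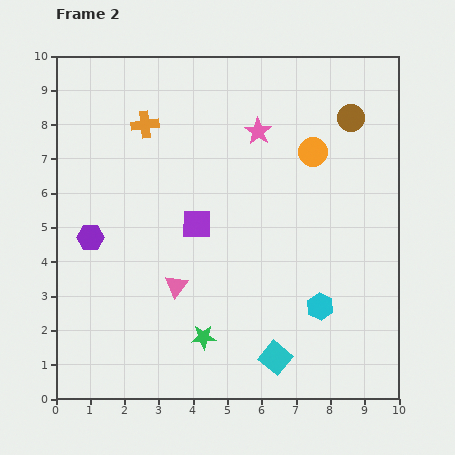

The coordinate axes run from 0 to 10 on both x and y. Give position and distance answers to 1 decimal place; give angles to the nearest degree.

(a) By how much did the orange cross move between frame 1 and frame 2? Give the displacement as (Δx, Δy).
(-3.7, -1.4)

The orange cross was at (6.3, 9.4) in frame 1 and (2.6, 8.0) in frame 2.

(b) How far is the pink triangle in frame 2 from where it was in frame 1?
0.8

The pink triangle moved from (4.2, 2.9) to (3.5, 3.3), a distance of √(0.7² + 0.4²) ≈ 0.8.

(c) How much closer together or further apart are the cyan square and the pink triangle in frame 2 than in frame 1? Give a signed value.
+1.0

Distance in frame 1: 2.6. Distance in frame 2: 3.6.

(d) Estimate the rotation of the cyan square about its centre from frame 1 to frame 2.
36° counter-clockwise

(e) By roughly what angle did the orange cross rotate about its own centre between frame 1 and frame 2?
16° counter-clockwise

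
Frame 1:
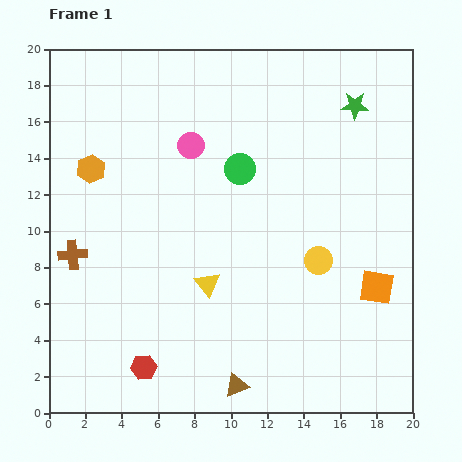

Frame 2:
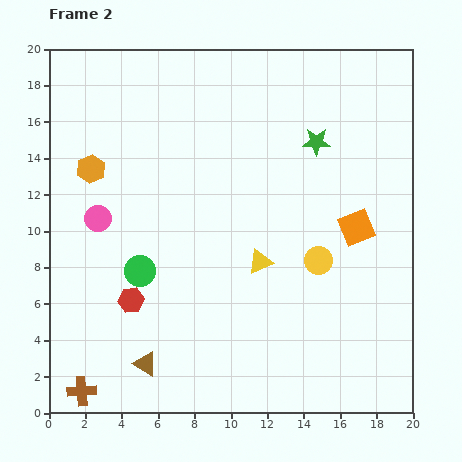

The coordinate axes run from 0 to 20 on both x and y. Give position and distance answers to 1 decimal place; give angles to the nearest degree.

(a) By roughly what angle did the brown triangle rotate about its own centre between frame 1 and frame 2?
52° clockwise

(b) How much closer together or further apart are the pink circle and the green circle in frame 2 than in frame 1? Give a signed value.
+0.7

Distance in frame 1: 3.0. Distance in frame 2: 3.7.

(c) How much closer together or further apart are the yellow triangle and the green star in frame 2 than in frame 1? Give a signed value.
-5.4

Distance in frame 1: 12.7. Distance in frame 2: 7.3.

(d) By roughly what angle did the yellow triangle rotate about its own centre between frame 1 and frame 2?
45° clockwise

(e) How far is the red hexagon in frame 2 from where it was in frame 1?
3.8

The red hexagon moved from (5.2, 2.5) to (4.5, 6.2), a distance of √(0.7² + 3.7²) ≈ 3.8.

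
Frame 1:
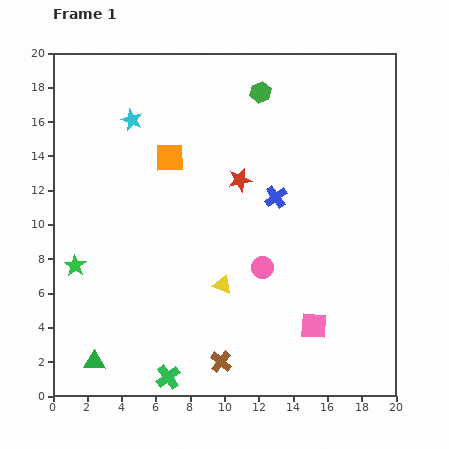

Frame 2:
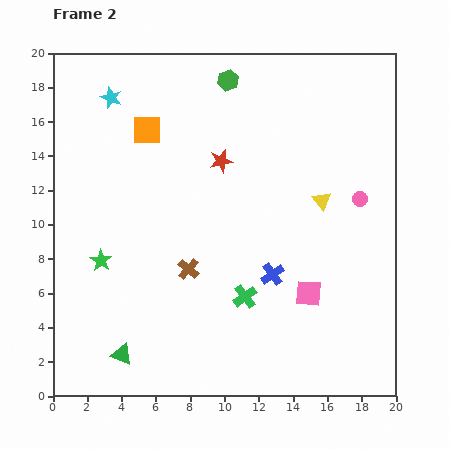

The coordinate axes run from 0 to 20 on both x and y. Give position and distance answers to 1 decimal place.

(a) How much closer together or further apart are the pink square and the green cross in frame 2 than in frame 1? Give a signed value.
-5.3

Distance in frame 1: 9.0. Distance in frame 2: 3.7.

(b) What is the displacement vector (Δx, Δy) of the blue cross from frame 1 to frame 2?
(-0.2, -4.5)

The blue cross was at (13.0, 11.6) in frame 1 and (12.8, 7.1) in frame 2.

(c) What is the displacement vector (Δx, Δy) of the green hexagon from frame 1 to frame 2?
(-1.9, 0.7)

The green hexagon was at (12.1, 17.7) in frame 1 and (10.2, 18.4) in frame 2.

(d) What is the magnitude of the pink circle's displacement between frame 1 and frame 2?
7.0

The pink circle moved from (12.2, 7.5) to (17.9, 11.5), a distance of √(5.7² + 4.0²) ≈ 7.0.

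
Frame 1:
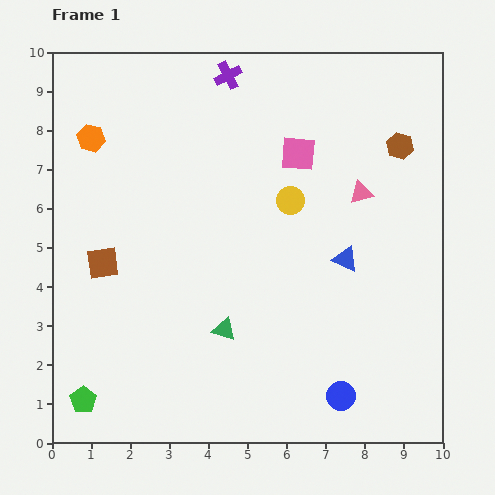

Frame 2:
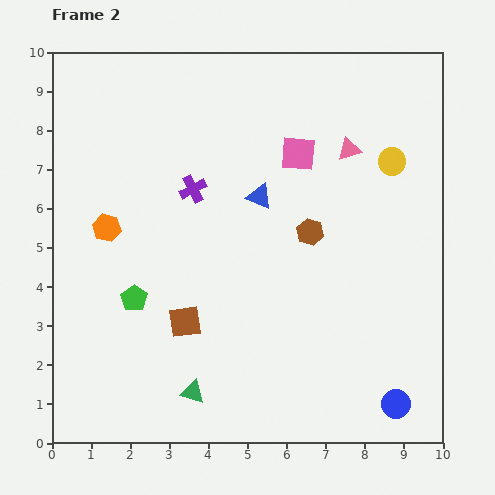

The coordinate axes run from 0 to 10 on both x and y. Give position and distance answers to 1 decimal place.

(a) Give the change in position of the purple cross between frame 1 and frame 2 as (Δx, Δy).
(-0.9, -2.9)

The purple cross was at (4.5, 9.4) in frame 1 and (3.6, 6.5) in frame 2.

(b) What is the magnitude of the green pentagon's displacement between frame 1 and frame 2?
2.9

The green pentagon moved from (0.8, 1.1) to (2.1, 3.7), a distance of √(1.3² + 2.6²) ≈ 2.9.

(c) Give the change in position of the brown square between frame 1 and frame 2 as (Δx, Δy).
(2.1, -1.5)

The brown square was at (1.3, 4.6) in frame 1 and (3.4, 3.1) in frame 2.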